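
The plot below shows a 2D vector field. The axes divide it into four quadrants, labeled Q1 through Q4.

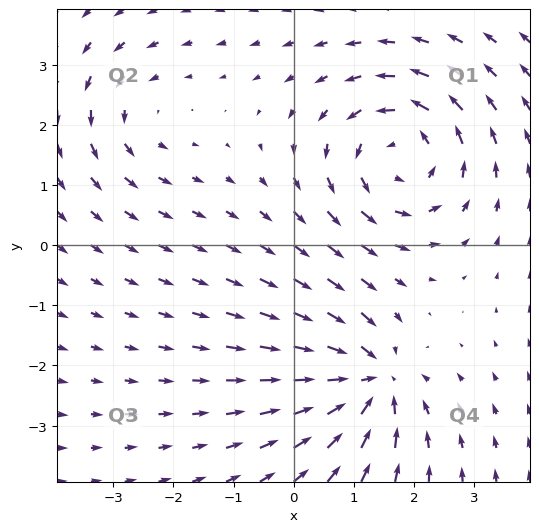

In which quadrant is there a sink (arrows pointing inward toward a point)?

The sink sits at approximately (1.3, -2.3), which lies in quadrant Q4. The divergence there is about -5, negative as expected for a sink.

Q4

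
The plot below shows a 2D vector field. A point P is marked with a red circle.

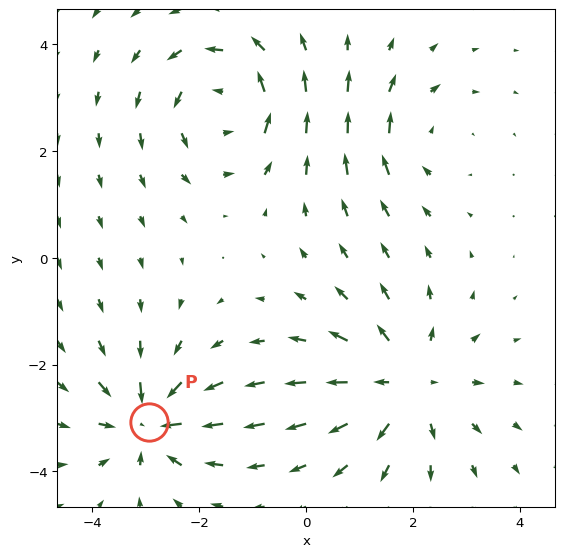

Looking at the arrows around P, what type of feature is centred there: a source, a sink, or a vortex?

sink

At P (-2.9, -3.1) the arrows converge inward. Divergence about -6, curl ≈0 — negative divergence with near-zero curl is a sink.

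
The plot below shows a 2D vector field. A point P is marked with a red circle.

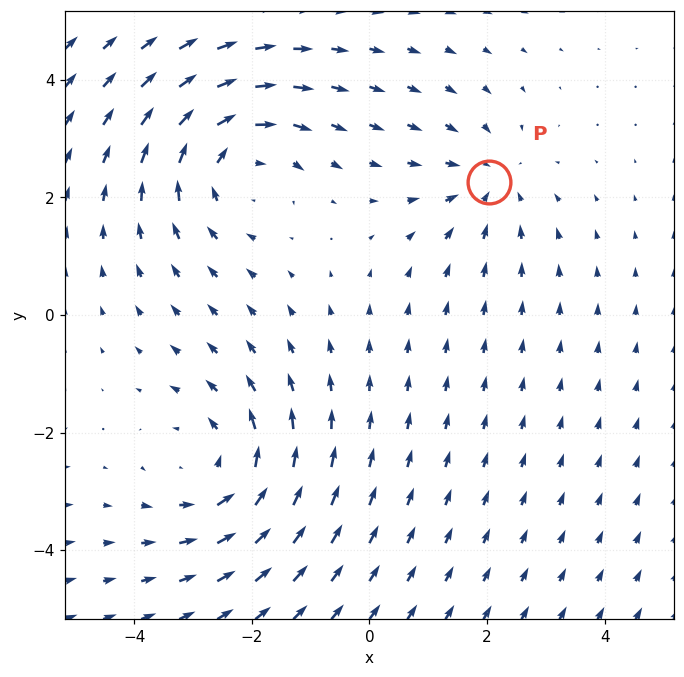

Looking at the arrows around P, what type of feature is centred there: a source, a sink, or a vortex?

At P (2.0, 2.3) the arrows converge inward. Divergence about -2, curl ≈0 — negative divergence with near-zero curl is a sink.

sink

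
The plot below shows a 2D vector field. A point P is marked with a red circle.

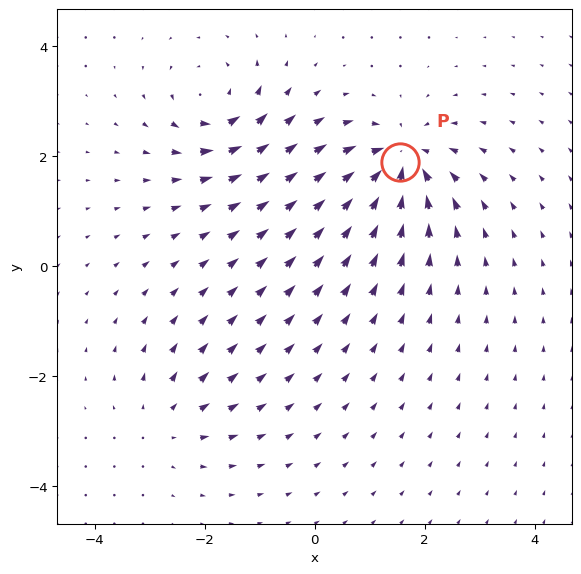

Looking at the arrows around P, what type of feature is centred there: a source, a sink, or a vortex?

sink

At P (1.6, 1.9) the arrows converge inward. Divergence about -7, curl ≈0 — negative divergence with near-zero curl is a sink.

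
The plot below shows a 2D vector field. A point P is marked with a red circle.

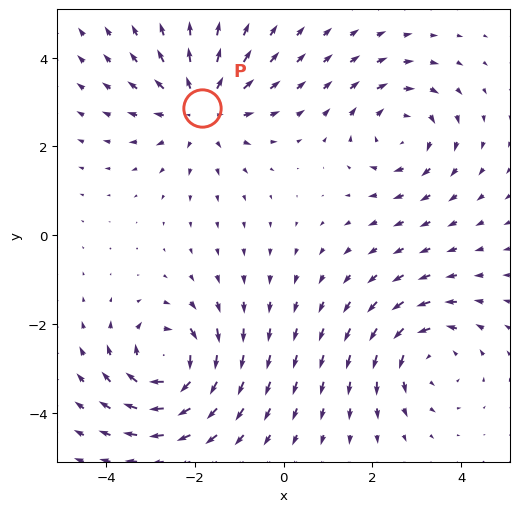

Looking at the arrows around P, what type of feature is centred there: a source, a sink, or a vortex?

source

At P (-1.8, 2.9) the arrows spread outward. Divergence about +4, curl ≈0 — positive divergence with near-zero curl is a source.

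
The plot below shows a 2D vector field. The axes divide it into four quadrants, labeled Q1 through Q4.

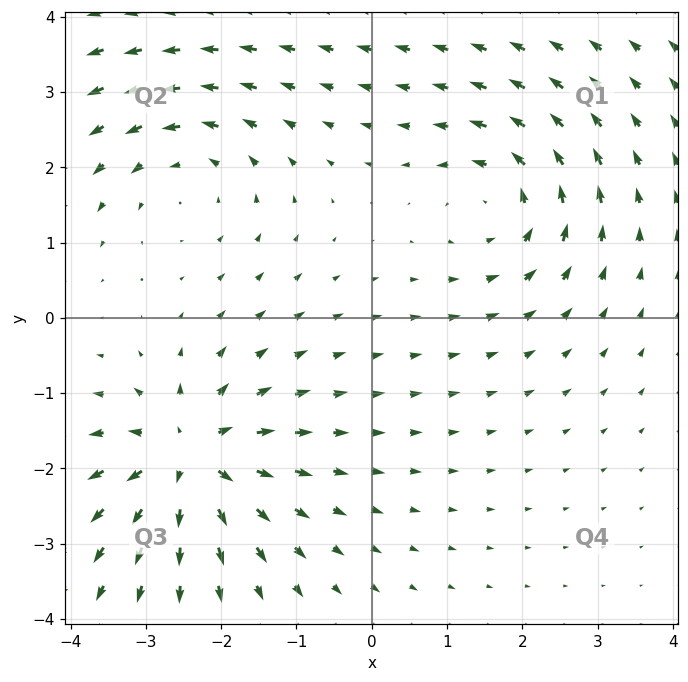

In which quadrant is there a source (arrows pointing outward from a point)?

The source sits at approximately (-2.4, -1.9), which lies in quadrant Q3. The divergence there is about +6, positive as expected for a source.

Q3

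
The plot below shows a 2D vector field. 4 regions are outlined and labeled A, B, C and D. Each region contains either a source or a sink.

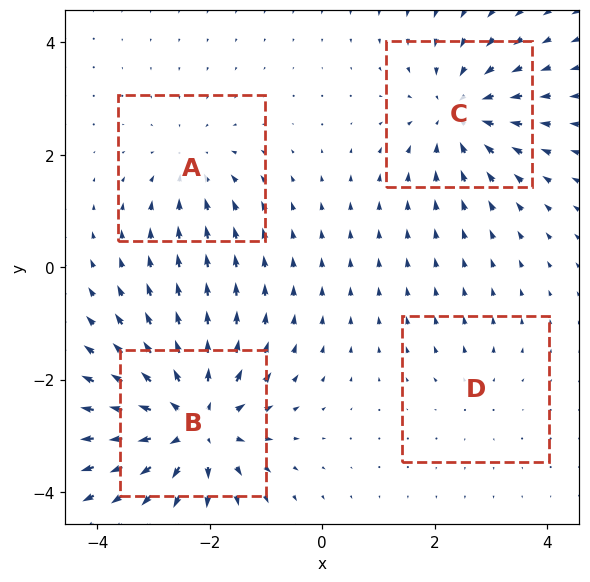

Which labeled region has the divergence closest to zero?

Divergence at each region's feature centre — A: about -3, B: about +7, C: about -5, D: about +2. Region D is closest to zero.

D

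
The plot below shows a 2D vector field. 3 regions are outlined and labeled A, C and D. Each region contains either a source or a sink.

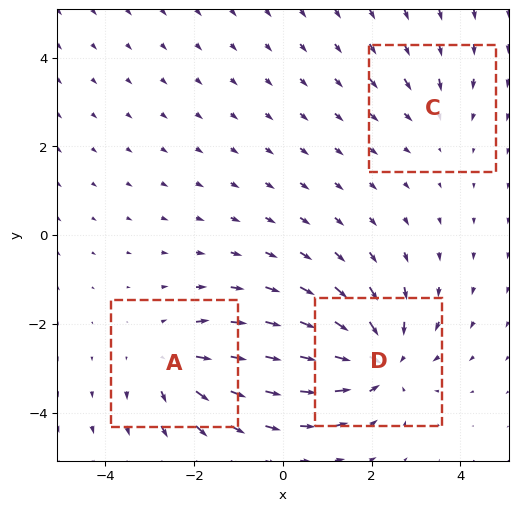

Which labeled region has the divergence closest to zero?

Divergence at each region's feature centre — A: about +3, C: about -2, D: about -4. Region C is closest to zero.

C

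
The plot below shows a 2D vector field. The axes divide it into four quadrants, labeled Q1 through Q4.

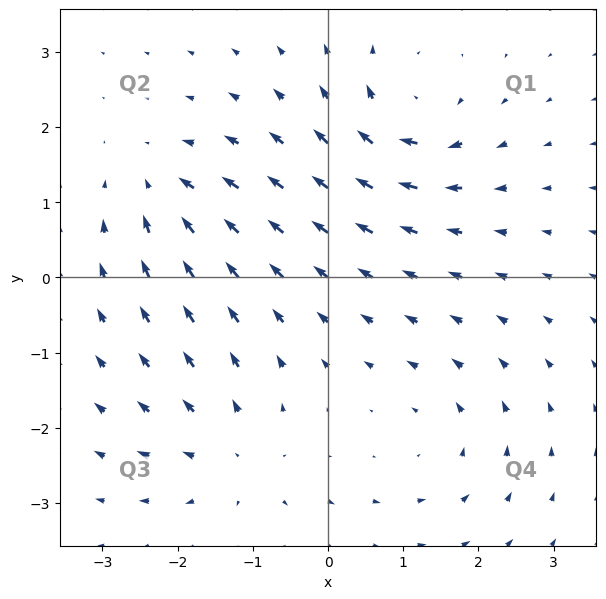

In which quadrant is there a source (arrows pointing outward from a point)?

Q3

The source sits at approximately (-1.2, -2.4), which lies in quadrant Q3. The divergence there is about +4, positive as expected for a source.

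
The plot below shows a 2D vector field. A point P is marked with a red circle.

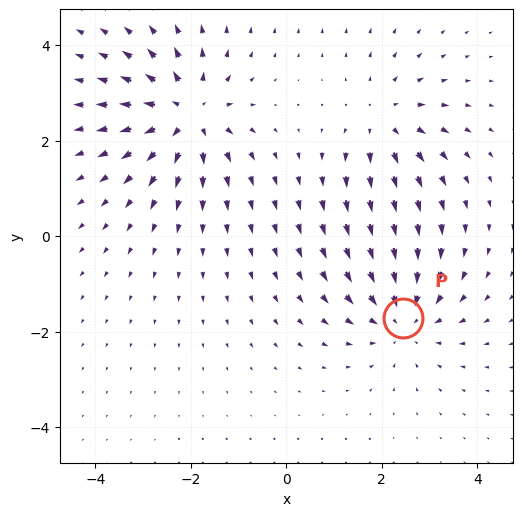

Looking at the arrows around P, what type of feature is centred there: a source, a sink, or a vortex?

At P (2.4, -1.7) the arrows converge inward. Divergence about -4, curl ≈0 — negative divergence with near-zero curl is a sink.

sink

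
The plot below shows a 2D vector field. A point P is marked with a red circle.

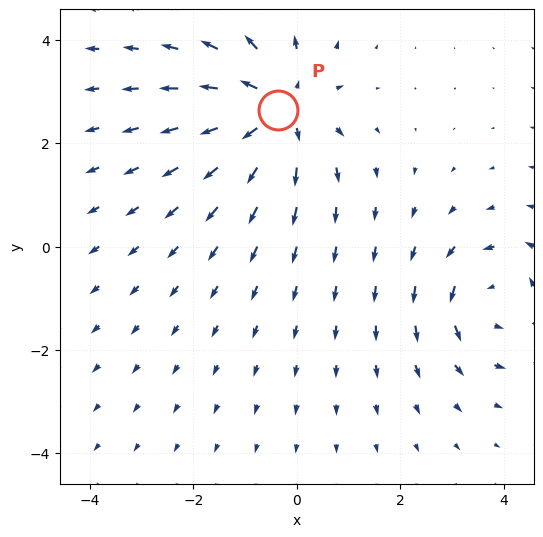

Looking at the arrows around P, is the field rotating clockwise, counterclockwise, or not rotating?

Near P at (-0.4, 2.6) the arrows show no circulation. The curl there is ≈0.

not rotating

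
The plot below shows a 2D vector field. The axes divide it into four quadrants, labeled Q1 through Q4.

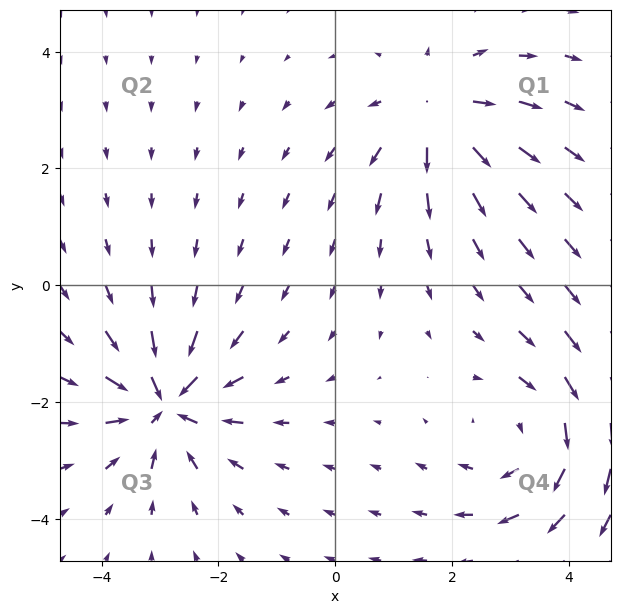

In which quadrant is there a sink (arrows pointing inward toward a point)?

Q3

The sink sits at approximately (-2.9, -2.0), which lies in quadrant Q3. The divergence there is about -6, negative as expected for a sink.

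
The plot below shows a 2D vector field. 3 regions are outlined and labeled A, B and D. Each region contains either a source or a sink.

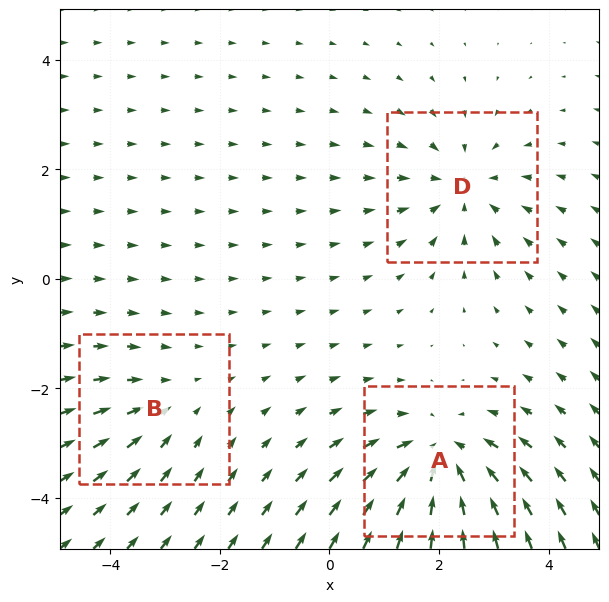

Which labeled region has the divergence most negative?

Divergence at each region's feature centre — A: about -5, B: about -2, D: about -3. Region A is most negative.

A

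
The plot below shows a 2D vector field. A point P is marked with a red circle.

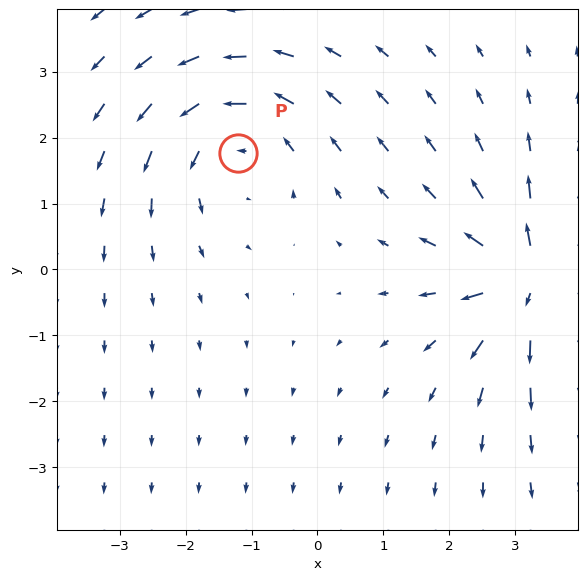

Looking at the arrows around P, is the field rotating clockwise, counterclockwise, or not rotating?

counterclockwise

Near P at (-1.2, 1.8) the arrows circulate counterclockwise. The curl (z-component) there is about +3; positive curl means counterclockwise rotation.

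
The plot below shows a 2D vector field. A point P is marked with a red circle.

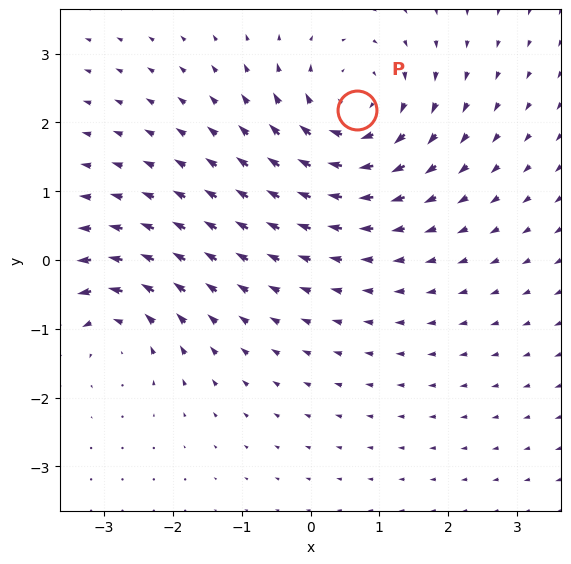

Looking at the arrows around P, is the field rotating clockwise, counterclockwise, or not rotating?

Near P at (0.7, 2.2) the arrows circulate clockwise. The curl (z-component) there is about -5; negative curl means clockwise rotation.

clockwise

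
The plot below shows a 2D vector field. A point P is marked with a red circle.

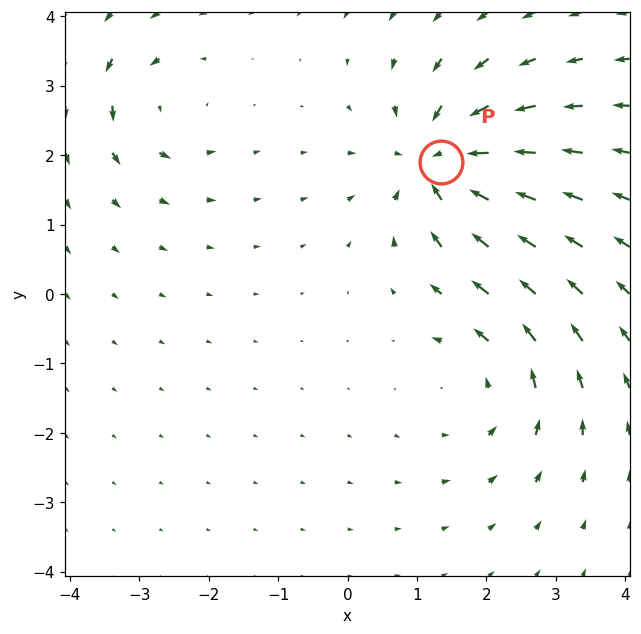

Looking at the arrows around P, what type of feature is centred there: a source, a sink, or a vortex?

At P (1.3, 1.9) the arrows converge inward. Divergence about -6, curl ≈0 — negative divergence with near-zero curl is a sink.

sink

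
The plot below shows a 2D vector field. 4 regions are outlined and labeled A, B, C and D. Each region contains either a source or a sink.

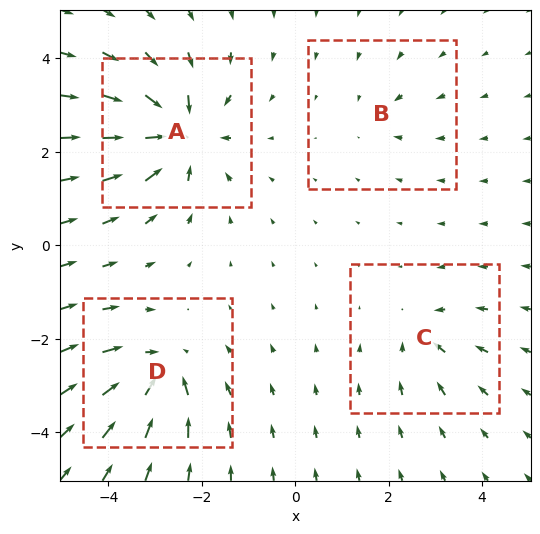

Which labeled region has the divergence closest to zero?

Divergence at each region's feature centre — A: about -8, B: about -2, C: about -4, D: about -6. Region B is closest to zero.

B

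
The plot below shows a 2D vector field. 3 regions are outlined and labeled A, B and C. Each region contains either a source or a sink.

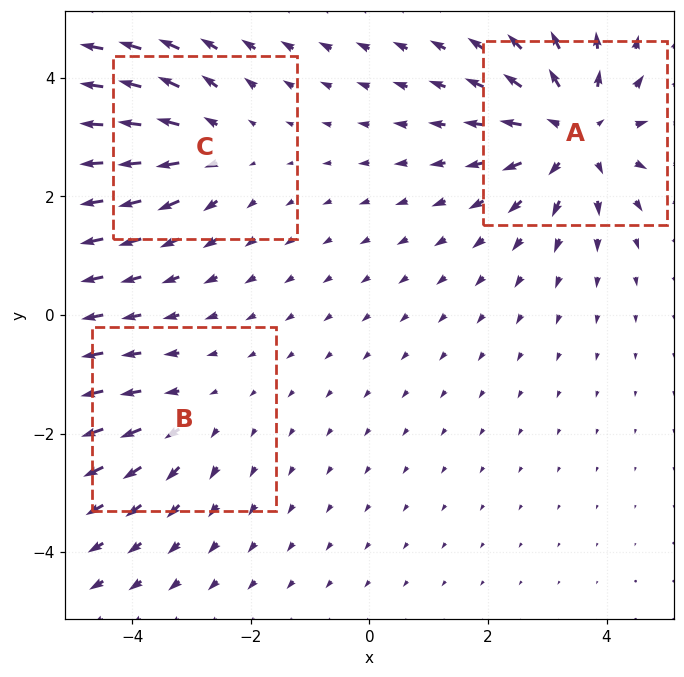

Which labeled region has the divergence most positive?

A

Divergence at each region's feature centre — A: about +5, B: about +2, C: about +3. Region A is most positive.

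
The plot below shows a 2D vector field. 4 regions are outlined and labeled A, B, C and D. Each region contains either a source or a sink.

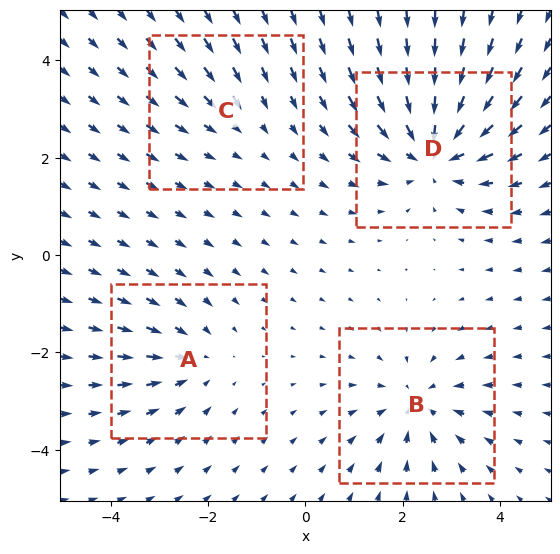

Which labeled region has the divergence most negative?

D

Divergence at each region's feature centre — A: about -3, B: about -5, C: about -2, D: about -7. Region D is most negative.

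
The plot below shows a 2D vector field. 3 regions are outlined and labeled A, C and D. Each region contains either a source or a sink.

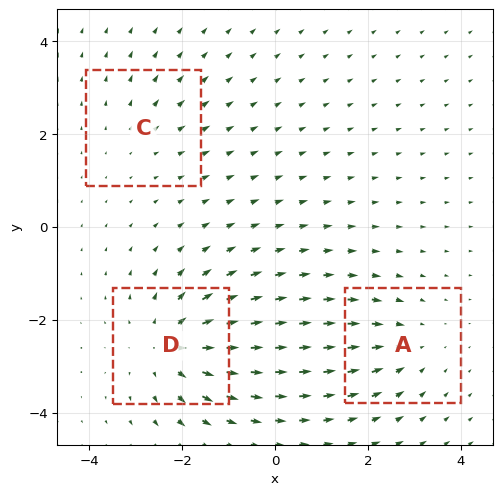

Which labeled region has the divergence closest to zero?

Divergence at each region's feature centre — A: about -3, C: about +2, D: about +5. Region C is closest to zero.

C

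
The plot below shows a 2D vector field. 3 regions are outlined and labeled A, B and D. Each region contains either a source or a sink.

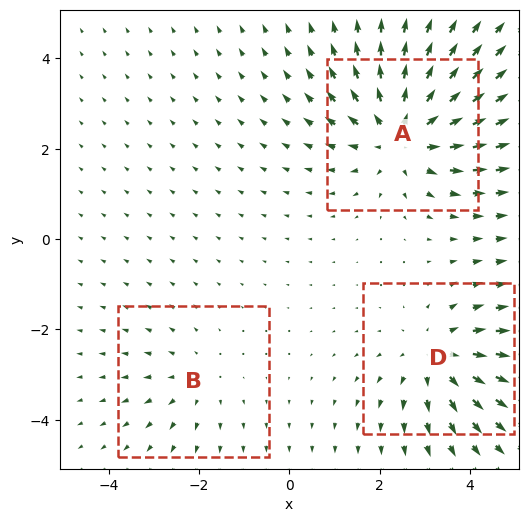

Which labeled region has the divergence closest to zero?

B

Divergence at each region's feature centre — A: about +4, B: about +2, D: about +3. Region B is closest to zero.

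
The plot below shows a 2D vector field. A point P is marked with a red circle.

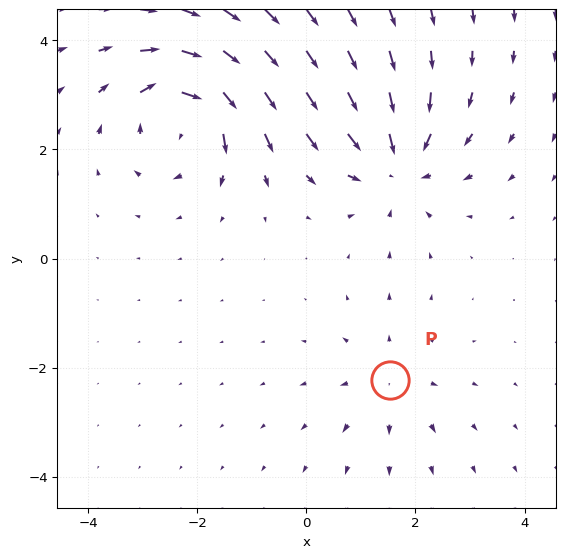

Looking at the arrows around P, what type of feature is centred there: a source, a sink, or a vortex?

source

At P (1.5, -2.2) the arrows spread outward. Divergence about +3, curl ≈0 — positive divergence with near-zero curl is a source.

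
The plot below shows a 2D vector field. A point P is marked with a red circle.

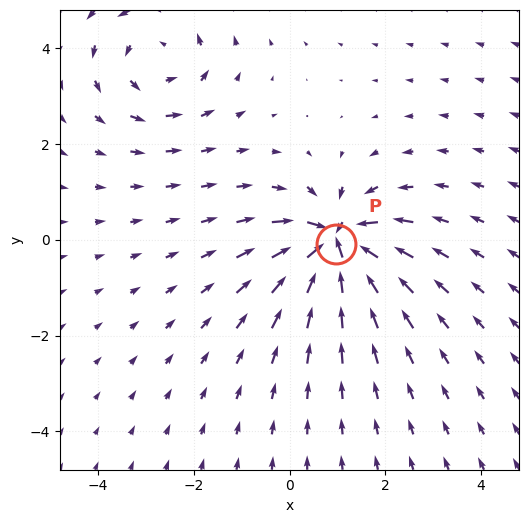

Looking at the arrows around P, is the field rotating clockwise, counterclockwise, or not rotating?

not rotating

Near P at (1.0, -0.1) the arrows show no circulation. The curl there is ≈0.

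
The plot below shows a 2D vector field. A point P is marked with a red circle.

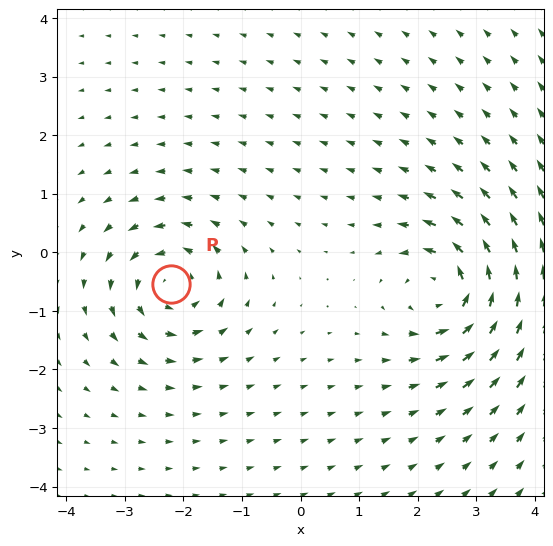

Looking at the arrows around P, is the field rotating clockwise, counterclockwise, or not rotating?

Near P at (-2.2, -0.5) the arrows circulate counterclockwise. The curl (z-component) there is about +4; positive curl means counterclockwise rotation.

counterclockwise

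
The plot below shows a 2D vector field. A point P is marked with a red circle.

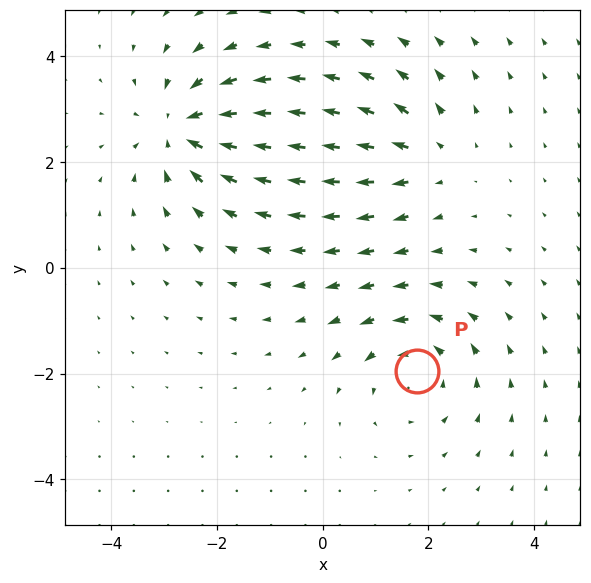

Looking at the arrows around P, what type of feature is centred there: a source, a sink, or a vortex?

vortex

At P (1.8, -2.0) the arrows circulate counterclockwise. Divergence ≈0, curl about +4 — near-zero divergence with nonzero curl is a vortex.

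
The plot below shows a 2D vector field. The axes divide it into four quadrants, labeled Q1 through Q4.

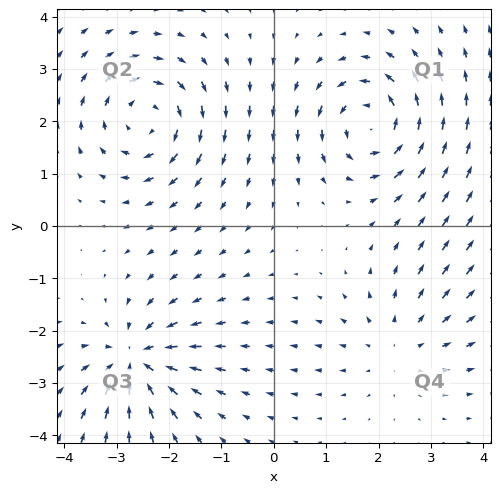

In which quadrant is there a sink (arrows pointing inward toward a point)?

The sink sits at approximately (-2.6, -2.6), which lies in quadrant Q3. The divergence there is about -6, negative as expected for a sink.

Q3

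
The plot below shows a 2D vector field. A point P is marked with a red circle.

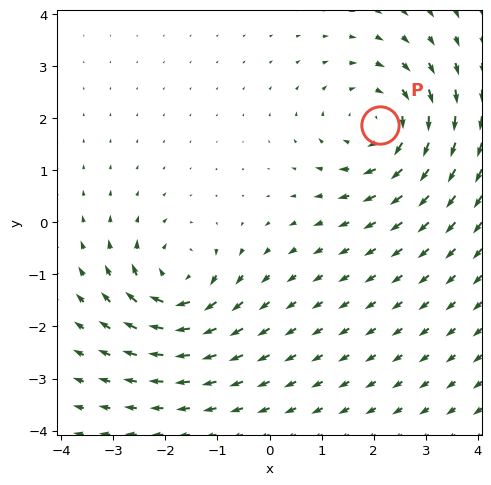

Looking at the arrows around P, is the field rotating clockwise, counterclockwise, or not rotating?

clockwise

Near P at (2.1, 1.9) the arrows circulate clockwise. The curl (z-component) there is about -4; negative curl means clockwise rotation.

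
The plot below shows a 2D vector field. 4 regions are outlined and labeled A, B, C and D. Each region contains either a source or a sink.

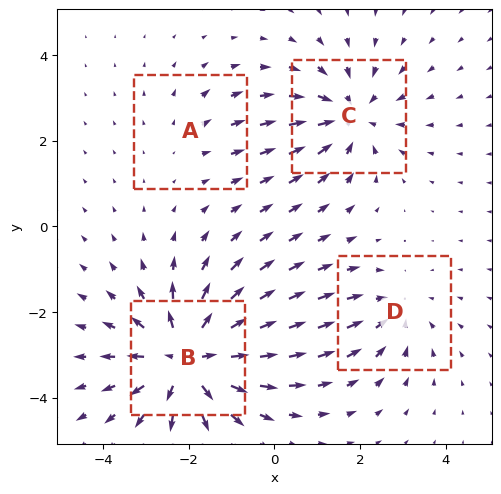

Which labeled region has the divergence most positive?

B

Divergence at each region's feature centre — A: about +2, B: about +7, C: about -4, D: about -3. Region B is most positive.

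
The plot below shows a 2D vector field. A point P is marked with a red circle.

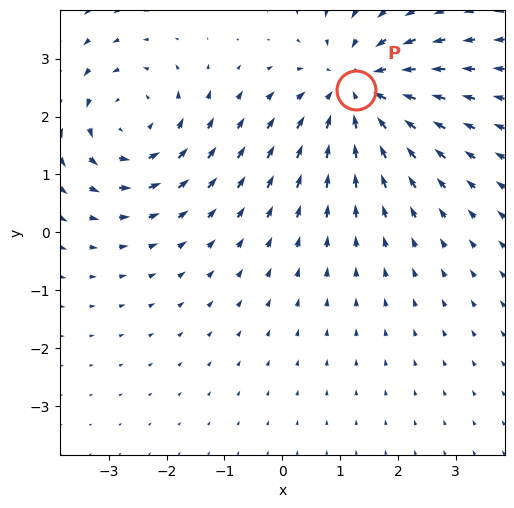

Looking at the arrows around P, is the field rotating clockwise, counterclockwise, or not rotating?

not rotating

Near P at (1.3, 2.5) the arrows show no circulation. The curl there is ≈0.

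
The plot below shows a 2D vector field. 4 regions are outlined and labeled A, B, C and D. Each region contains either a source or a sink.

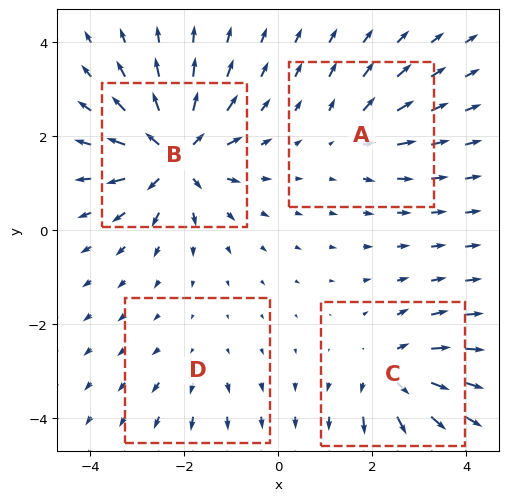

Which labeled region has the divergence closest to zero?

D

Divergence at each region's feature centre — A: about +4, B: about +9, C: about +6, D: about +2. Region D is closest to zero.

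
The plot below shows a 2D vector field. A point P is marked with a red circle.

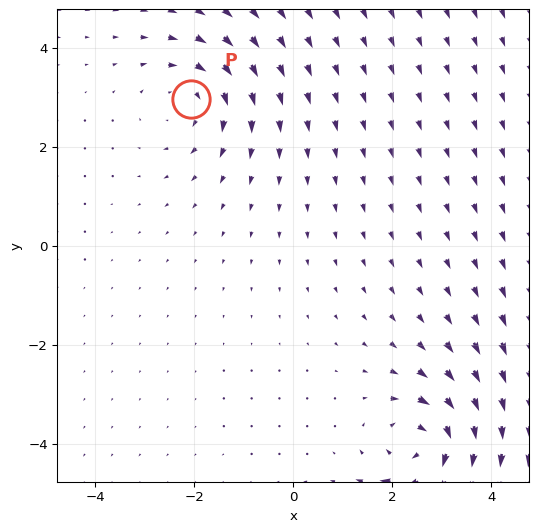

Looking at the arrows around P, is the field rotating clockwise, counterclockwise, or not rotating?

clockwise

Near P at (-2.1, 3.0) the arrows circulate clockwise. The curl (z-component) there is about -3; negative curl means clockwise rotation.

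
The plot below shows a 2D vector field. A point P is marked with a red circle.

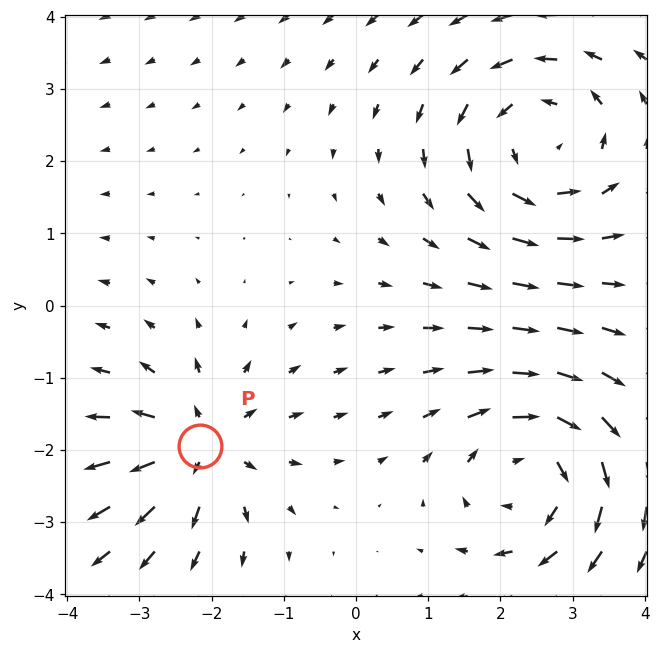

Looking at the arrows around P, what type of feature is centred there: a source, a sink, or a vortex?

source

At P (-2.2, -1.9) the arrows spread outward. Divergence about +4, curl ≈0 — positive divergence with near-zero curl is a source.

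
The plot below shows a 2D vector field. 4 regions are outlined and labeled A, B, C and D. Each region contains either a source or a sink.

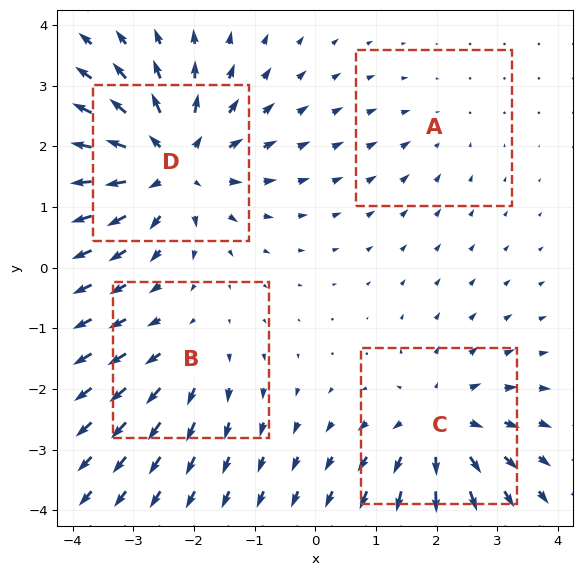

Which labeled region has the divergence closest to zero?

Divergence at each region's feature centre — A: about -2, B: about +3, C: about +5, D: about +7. Region A is closest to zero.

A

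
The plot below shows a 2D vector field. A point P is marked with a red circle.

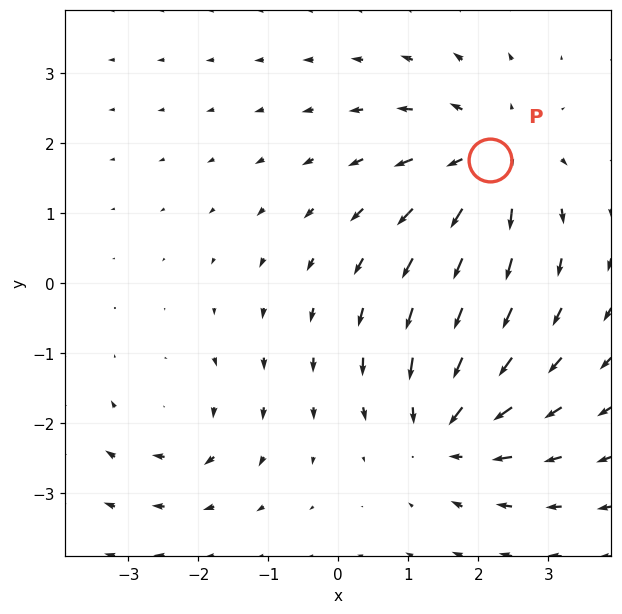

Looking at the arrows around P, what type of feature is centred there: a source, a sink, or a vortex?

At P (2.2, 1.8) the arrows spread outward. Divergence about +5, curl ≈0 — positive divergence with near-zero curl is a source.

source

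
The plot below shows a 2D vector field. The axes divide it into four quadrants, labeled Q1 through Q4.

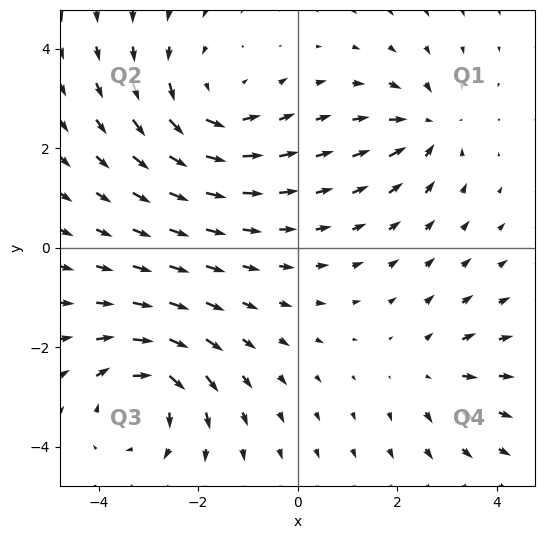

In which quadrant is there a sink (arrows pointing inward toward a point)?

The sink sits at approximately (2.6, 2.4), which lies in quadrant Q1. The divergence there is about -4, negative as expected for a sink.

Q1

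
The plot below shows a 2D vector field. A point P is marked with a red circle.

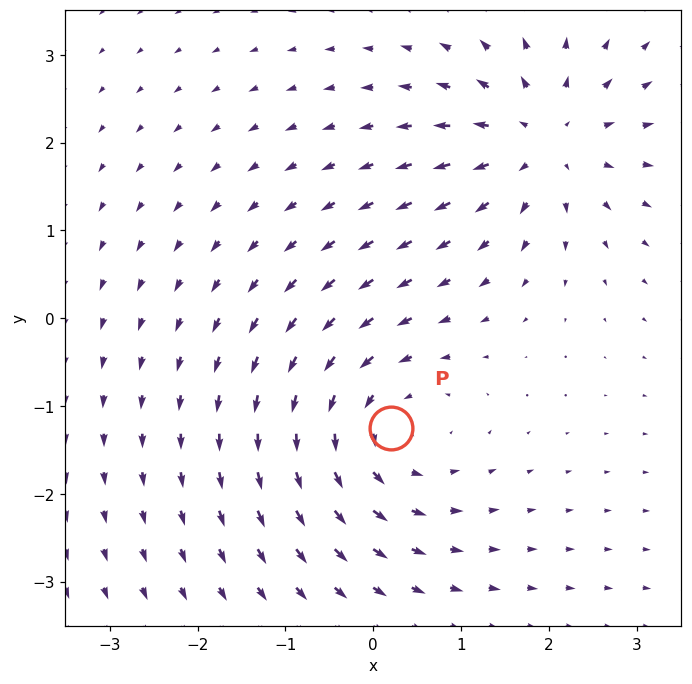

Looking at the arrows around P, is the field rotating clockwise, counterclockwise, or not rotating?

counterclockwise

Near P at (0.2, -1.2) the arrows circulate counterclockwise. The curl (z-component) there is about +3; positive curl means counterclockwise rotation.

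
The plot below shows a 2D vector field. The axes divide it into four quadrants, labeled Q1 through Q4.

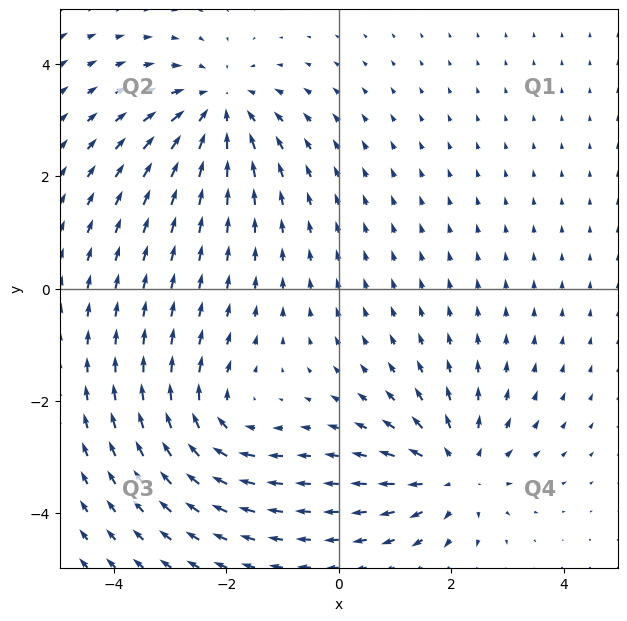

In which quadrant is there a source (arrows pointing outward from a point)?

Q4

The source sits at approximately (2.1, -3.3), which lies in quadrant Q4. The divergence there is about +5, positive as expected for a source.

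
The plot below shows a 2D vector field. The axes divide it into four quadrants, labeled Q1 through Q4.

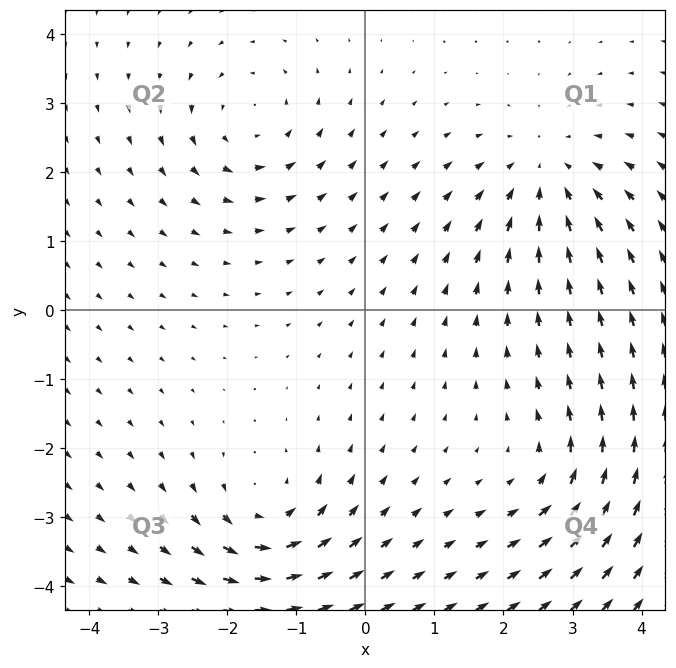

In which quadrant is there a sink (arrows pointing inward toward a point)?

The sink sits at approximately (2.6, 2.0), which lies in quadrant Q1. The divergence there is about -3, negative as expected for a sink.

Q1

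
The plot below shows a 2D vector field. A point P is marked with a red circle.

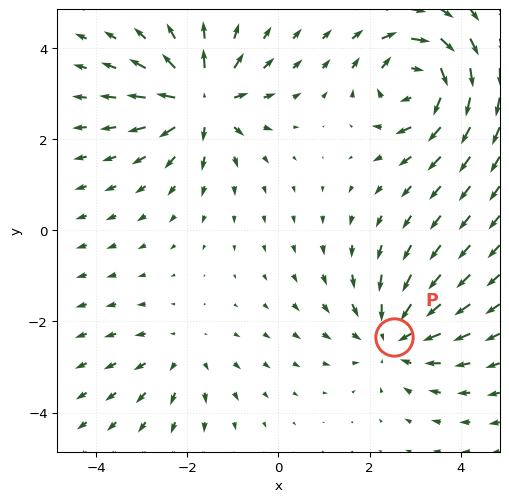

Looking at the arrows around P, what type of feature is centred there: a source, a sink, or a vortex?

sink

At P (2.5, -2.3) the arrows converge inward. Divergence about -4, curl ≈0 — negative divergence with near-zero curl is a sink.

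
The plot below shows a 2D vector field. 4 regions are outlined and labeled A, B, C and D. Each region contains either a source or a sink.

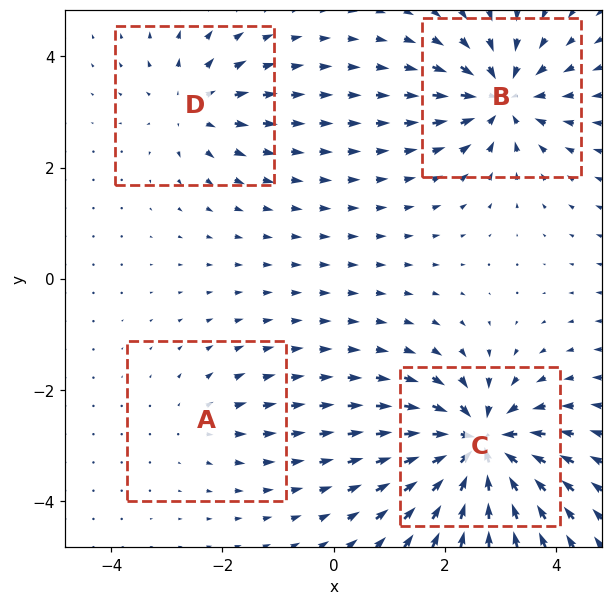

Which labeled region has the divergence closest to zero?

Divergence at each region's feature centre — A: about +2, B: about -6, C: about -8, D: about +4. Region A is closest to zero.

A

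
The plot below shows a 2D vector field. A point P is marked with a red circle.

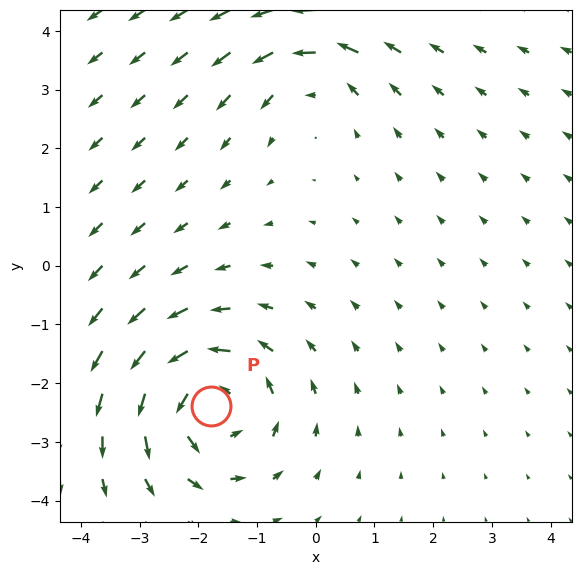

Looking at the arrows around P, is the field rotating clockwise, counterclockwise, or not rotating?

Near P at (-1.8, -2.4) the arrows circulate counterclockwise. The curl (z-component) there is about +5; positive curl means counterclockwise rotation.

counterclockwise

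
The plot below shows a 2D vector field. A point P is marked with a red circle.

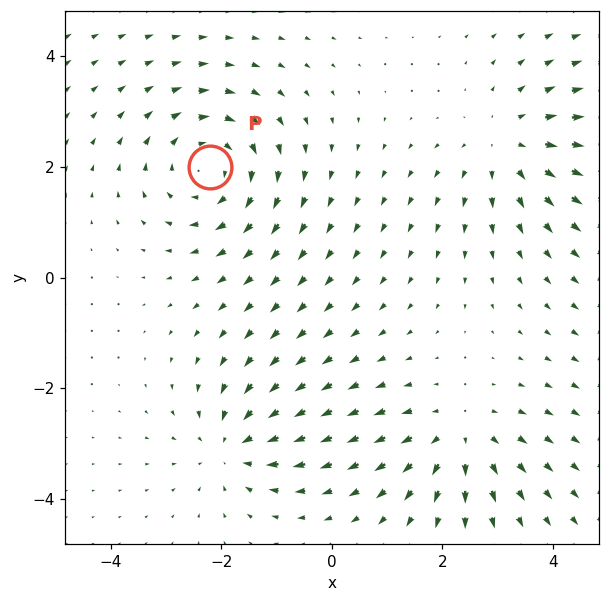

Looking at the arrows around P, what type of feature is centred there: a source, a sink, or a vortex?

At P (-2.2, 2.0) the arrows circulate clockwise. Divergence ≈0, curl about -4 — near-zero divergence with nonzero curl is a vortex.

vortex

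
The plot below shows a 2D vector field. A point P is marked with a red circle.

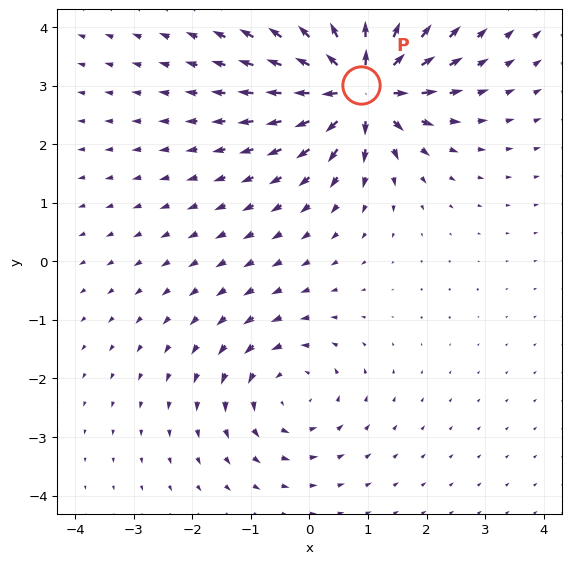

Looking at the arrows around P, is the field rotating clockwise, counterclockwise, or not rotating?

not rotating

Near P at (0.9, 3.0) the arrows show no circulation. The curl there is ≈0.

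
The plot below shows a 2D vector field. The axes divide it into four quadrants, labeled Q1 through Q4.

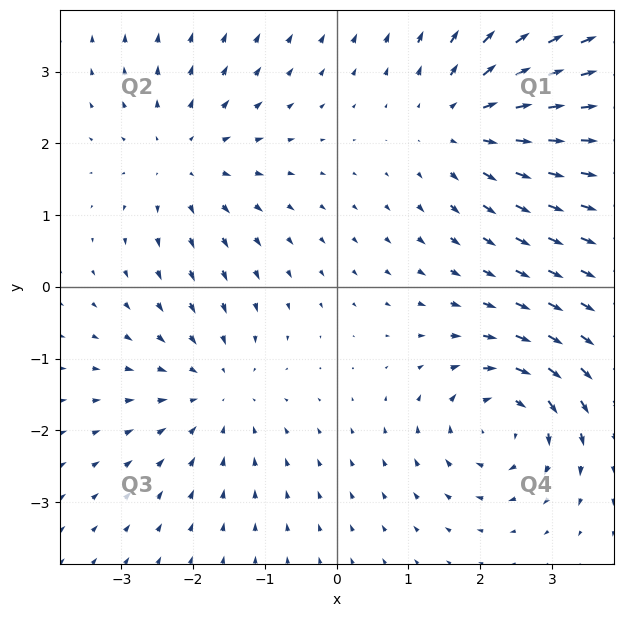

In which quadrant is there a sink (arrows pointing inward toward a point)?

Q3

The sink sits at approximately (-1.7, -1.4), which lies in quadrant Q3. The divergence there is about -3, negative as expected for a sink.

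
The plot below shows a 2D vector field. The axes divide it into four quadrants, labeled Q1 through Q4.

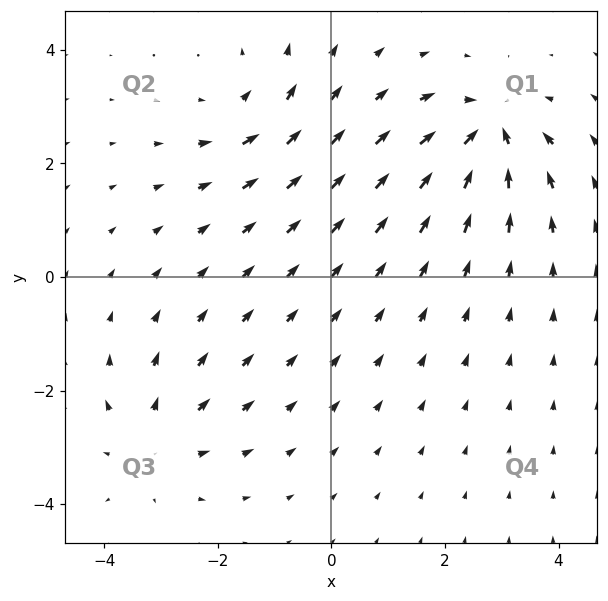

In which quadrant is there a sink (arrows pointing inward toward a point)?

The sink sits at approximately (2.8, 2.6), which lies in quadrant Q1. The divergence there is about -7, negative as expected for a sink.

Q1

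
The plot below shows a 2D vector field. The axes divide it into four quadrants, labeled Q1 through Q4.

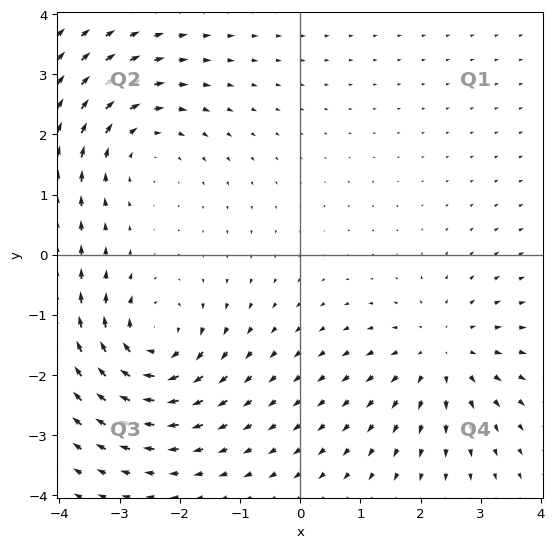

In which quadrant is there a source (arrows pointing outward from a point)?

Q4

The source sits at approximately (2.4, -1.6), which lies in quadrant Q4. The divergence there is about +3, positive as expected for a source.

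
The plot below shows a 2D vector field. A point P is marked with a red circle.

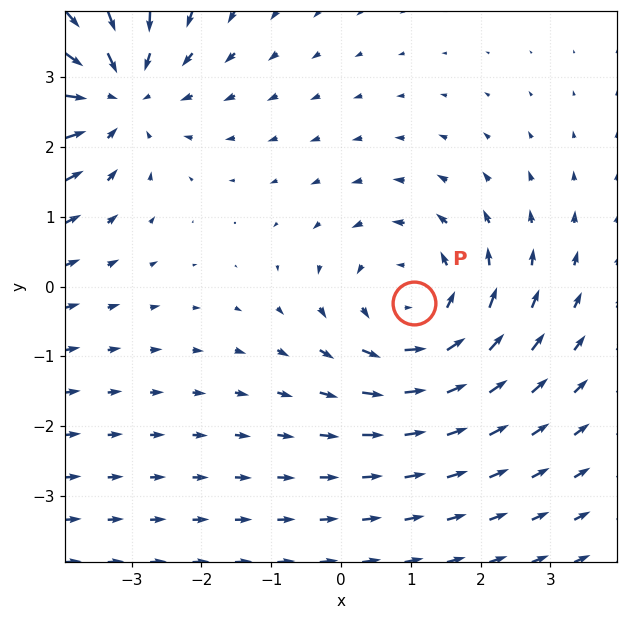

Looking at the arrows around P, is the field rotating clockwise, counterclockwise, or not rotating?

Near P at (1.0, -0.2) the arrows circulate counterclockwise. The curl (z-component) there is about +2; positive curl means counterclockwise rotation.

counterclockwise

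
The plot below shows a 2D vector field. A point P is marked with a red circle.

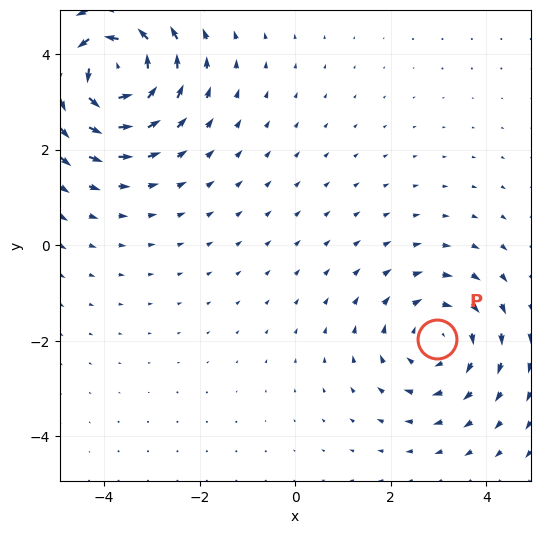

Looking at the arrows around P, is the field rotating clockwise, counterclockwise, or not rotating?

Near P at (3.0, -2.0) the arrows circulate clockwise. The curl (z-component) there is about -2; negative curl means clockwise rotation.

clockwise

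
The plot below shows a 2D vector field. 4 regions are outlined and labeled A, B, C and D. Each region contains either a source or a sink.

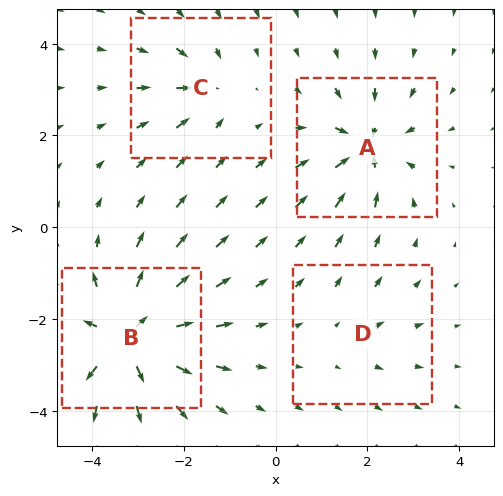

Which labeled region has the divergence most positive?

Divergence at each region's feature centre — A: about -7, B: about +9, C: about -4, D: about +2. Region B is most positive.

B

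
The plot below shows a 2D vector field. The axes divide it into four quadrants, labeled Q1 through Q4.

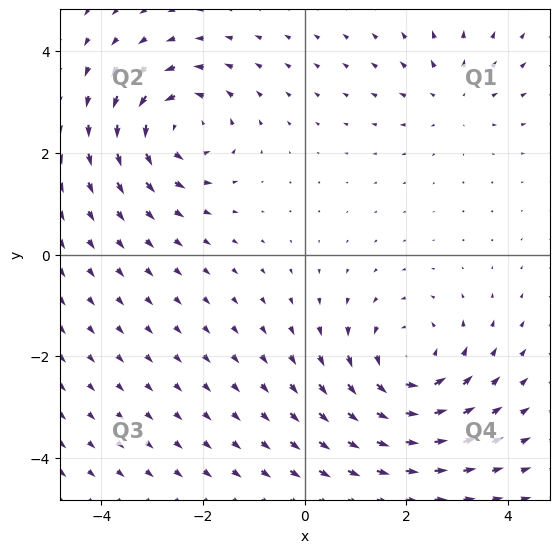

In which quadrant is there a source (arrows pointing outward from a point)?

The source sits at approximately (2.9, 3.1), which lies in quadrant Q1. The divergence there is about +3, positive as expected for a source.

Q1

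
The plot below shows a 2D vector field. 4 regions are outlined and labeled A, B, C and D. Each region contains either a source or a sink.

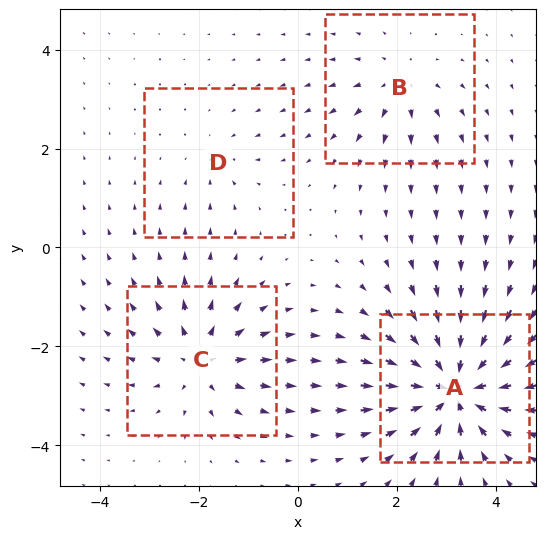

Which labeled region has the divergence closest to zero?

D

Divergence at each region's feature centre — A: about -9, B: about +4, C: about +6, D: about -2. Region D is closest to zero.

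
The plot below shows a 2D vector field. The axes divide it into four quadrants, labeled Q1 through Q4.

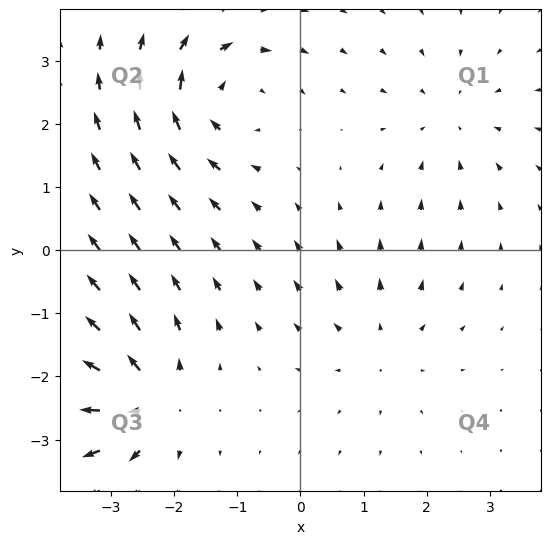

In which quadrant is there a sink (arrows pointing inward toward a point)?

The sink sits at approximately (2.4, 2.1), which lies in quadrant Q1. The divergence there is about -3, negative as expected for a sink.

Q1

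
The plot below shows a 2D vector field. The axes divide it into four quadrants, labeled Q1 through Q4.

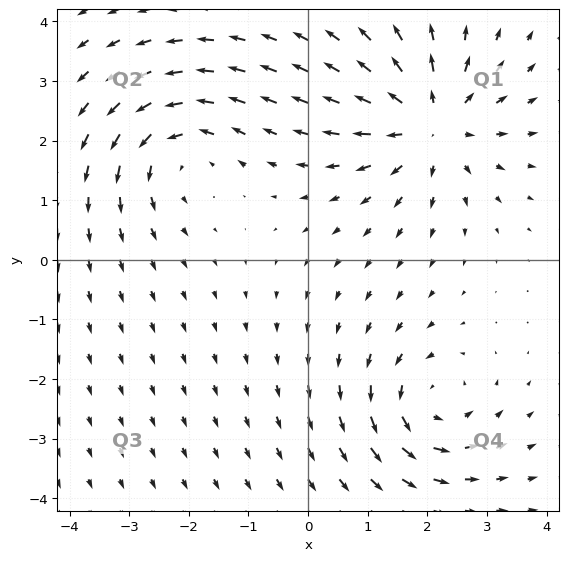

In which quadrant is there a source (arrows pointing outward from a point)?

Q1

The source sits at approximately (2.1, 2.3), which lies in quadrant Q1. The divergence there is about +6, positive as expected for a source.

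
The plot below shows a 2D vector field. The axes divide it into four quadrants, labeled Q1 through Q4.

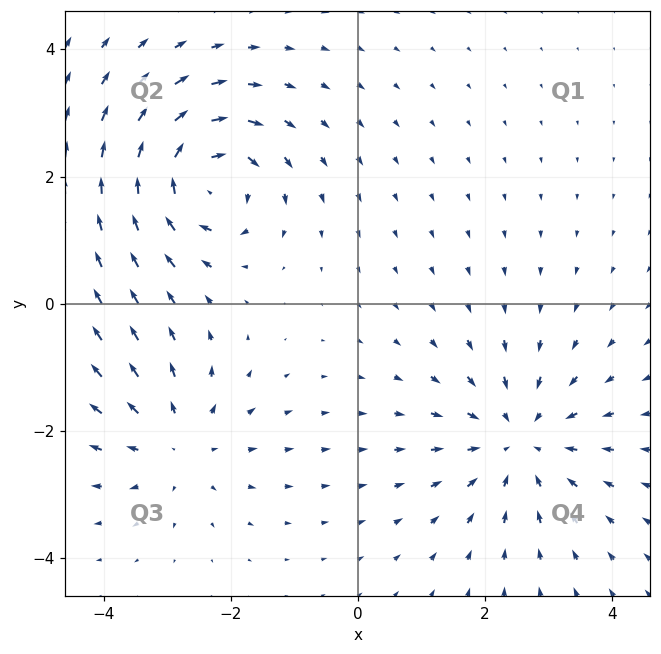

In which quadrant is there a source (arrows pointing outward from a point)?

Q3

The source sits at approximately (-2.8, -2.2), which lies in quadrant Q3. The divergence there is about +3, positive as expected for a source.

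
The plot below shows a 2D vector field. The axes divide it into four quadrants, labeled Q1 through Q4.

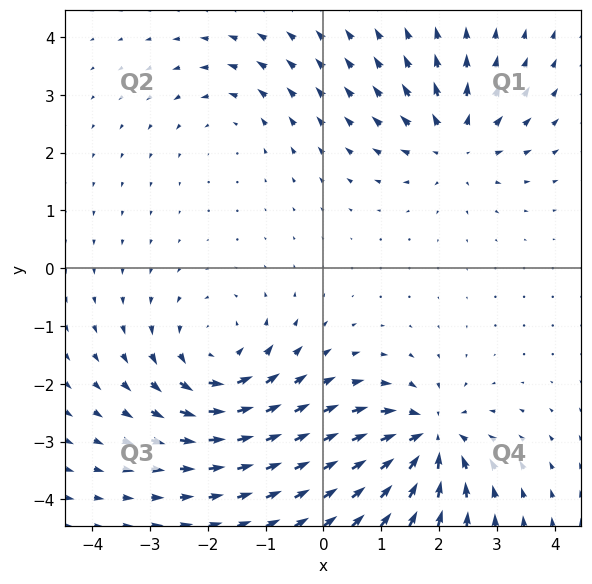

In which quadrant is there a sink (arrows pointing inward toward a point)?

The sink sits at approximately (1.8, -3.0), which lies in quadrant Q4. The divergence there is about -7, negative as expected for a sink.

Q4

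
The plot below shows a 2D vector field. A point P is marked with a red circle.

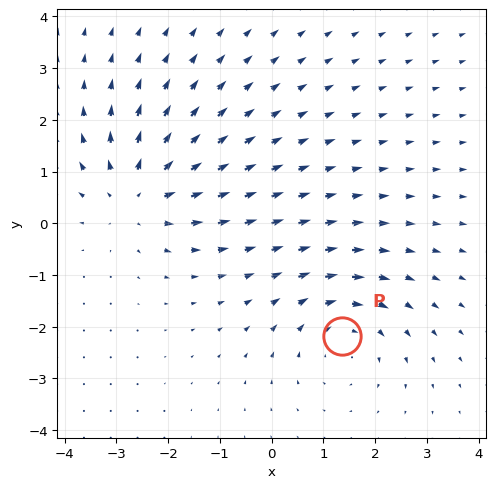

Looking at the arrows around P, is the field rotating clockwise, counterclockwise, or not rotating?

clockwise

Near P at (1.4, -2.2) the arrows circulate clockwise. The curl (z-component) there is about -4; negative curl means clockwise rotation.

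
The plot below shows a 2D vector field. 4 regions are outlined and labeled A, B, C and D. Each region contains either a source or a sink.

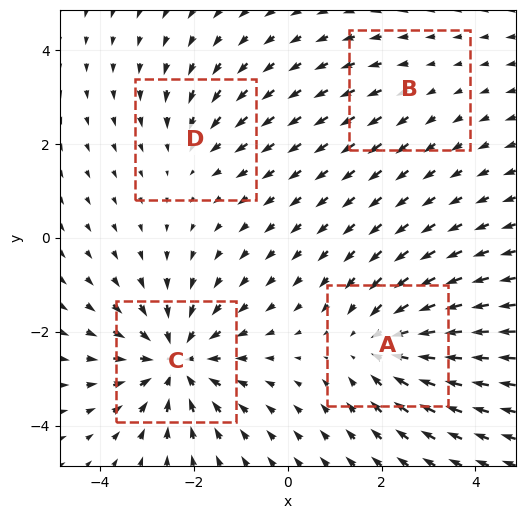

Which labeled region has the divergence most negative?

Divergence at each region's feature centre — A: about -5, B: about +2, C: about -6, D: about -3. Region C is most negative.

C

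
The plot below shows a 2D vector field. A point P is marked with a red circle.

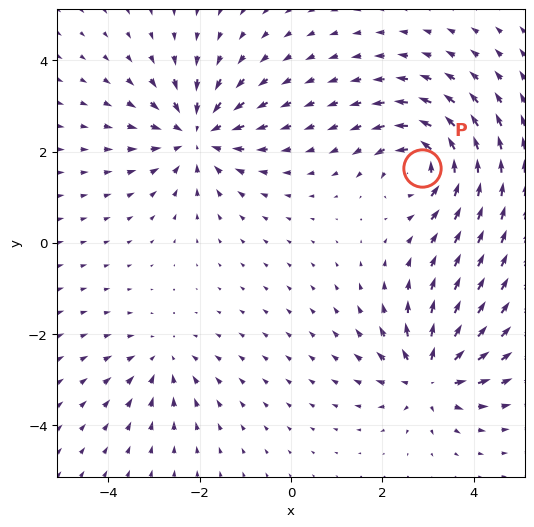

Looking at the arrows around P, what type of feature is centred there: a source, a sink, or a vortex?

At P (2.9, 1.6) the arrows circulate counterclockwise. Divergence ≈0, curl about +6 — near-zero divergence with nonzero curl is a vortex.

vortex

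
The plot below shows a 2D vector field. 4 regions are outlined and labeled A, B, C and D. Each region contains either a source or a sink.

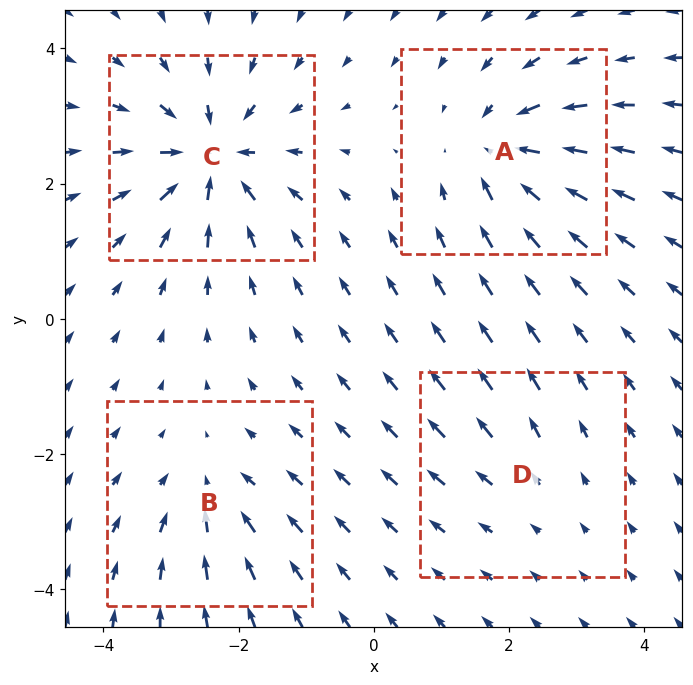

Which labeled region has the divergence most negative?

Divergence at each region's feature centre — A: about -6, B: about -4, C: about -7, D: about +2. Region C is most negative.

C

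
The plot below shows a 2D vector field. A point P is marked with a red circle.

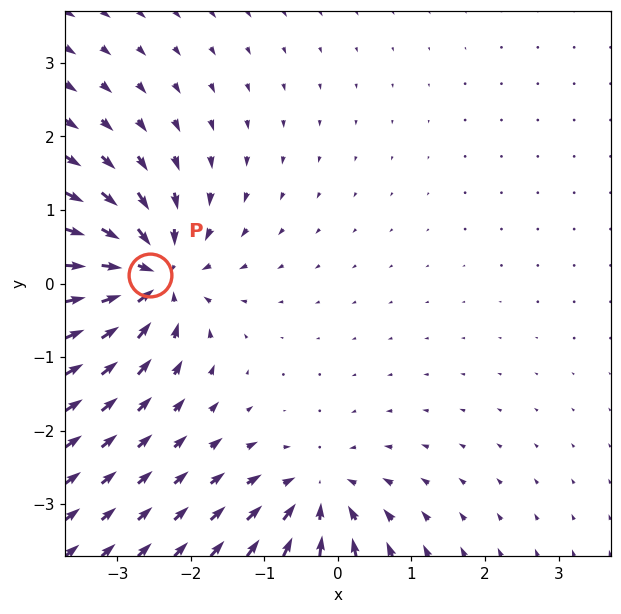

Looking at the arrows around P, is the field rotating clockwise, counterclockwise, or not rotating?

Near P at (-2.6, 0.1) the arrows show no circulation. The curl there is ≈0.

not rotating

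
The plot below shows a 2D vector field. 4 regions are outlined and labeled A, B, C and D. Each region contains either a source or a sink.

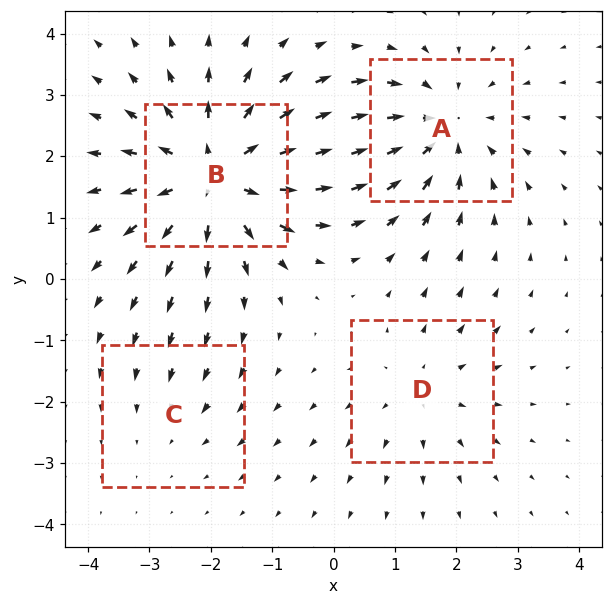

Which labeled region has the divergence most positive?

Divergence at each region's feature centre — A: about -4, B: about +6, C: about -2, D: about +3. Region B is most positive.

B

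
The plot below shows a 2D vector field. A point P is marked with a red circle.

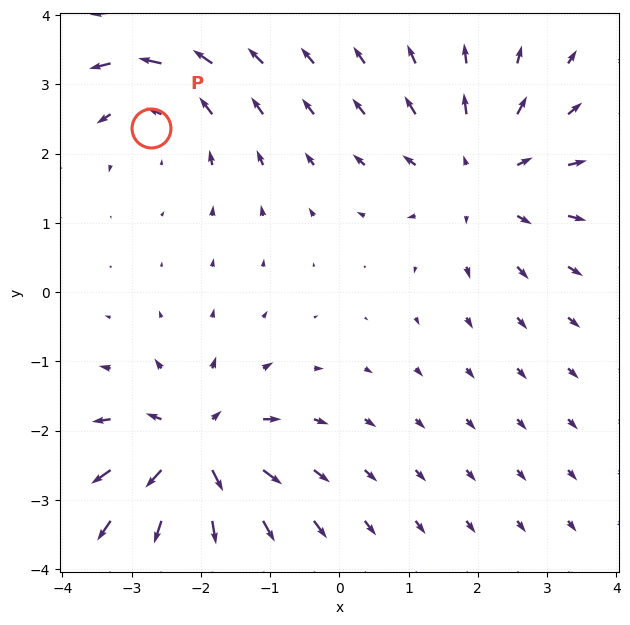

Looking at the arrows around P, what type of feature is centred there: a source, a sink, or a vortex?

At P (-2.7, 2.4) the arrows circulate counterclockwise. Divergence ≈0, curl about +3 — near-zero divergence with nonzero curl is a vortex.

vortex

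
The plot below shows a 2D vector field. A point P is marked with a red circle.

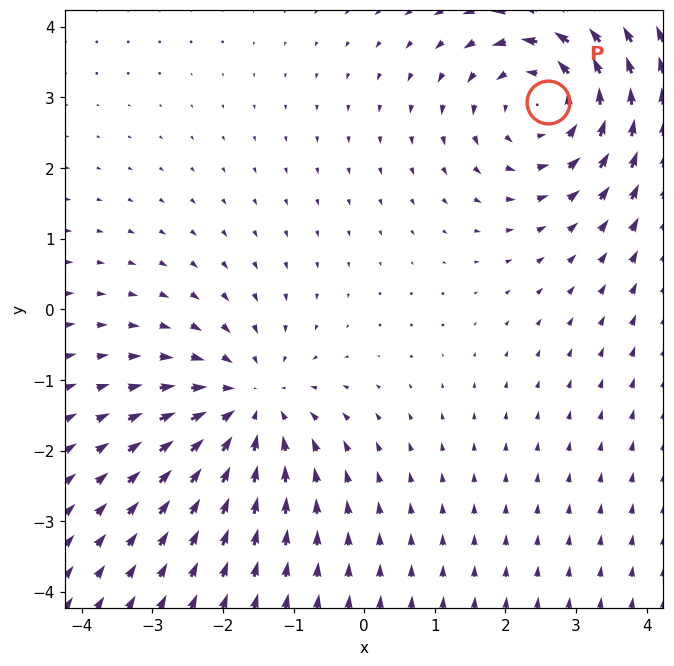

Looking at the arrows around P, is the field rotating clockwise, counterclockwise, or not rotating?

counterclockwise

Near P at (2.6, 2.9) the arrows circulate counterclockwise. The curl (z-component) there is about +3; positive curl means counterclockwise rotation.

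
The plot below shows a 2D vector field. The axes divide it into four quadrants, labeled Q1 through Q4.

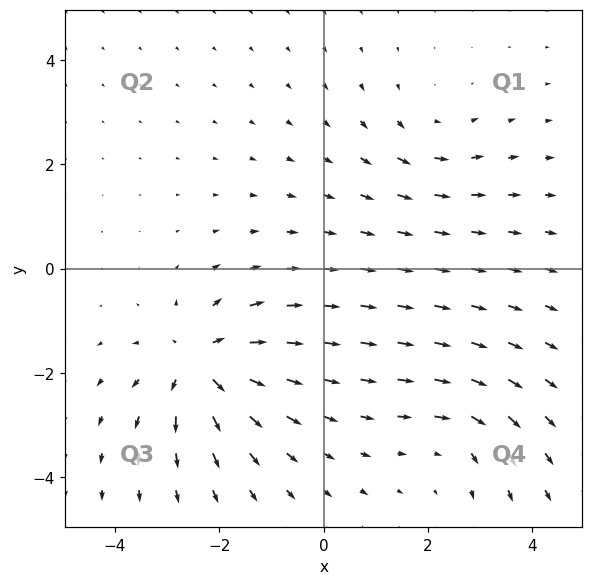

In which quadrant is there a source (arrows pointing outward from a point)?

The source sits at approximately (-2.4, -1.8), which lies in quadrant Q3. The divergence there is about +6, positive as expected for a source.

Q3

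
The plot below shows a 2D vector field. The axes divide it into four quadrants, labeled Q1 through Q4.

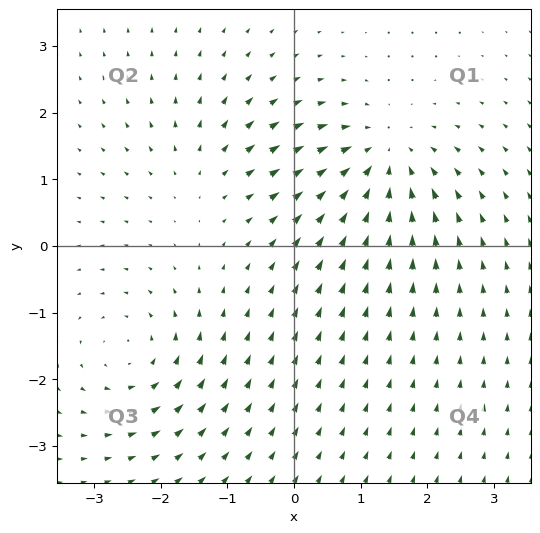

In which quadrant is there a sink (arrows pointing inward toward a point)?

The sink sits at approximately (1.3, 1.3), which lies in quadrant Q1. The divergence there is about -4, negative as expected for a sink.

Q1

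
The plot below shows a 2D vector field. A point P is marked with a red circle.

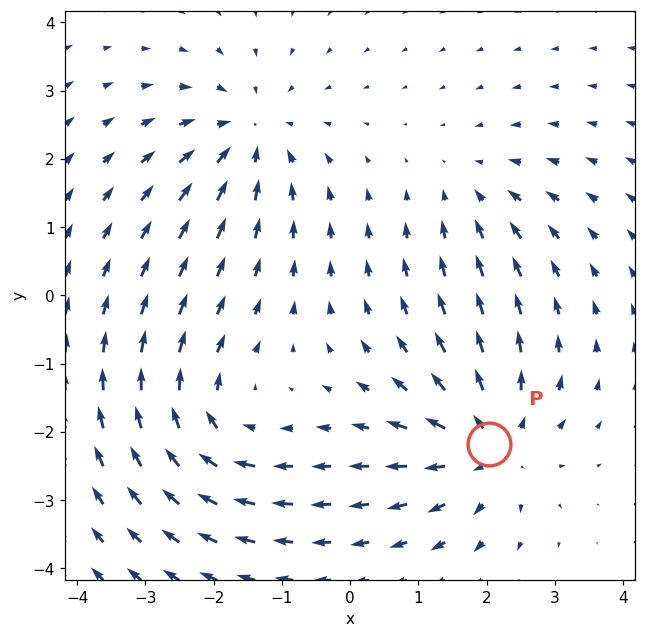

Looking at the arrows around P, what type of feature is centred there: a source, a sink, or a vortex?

At P (2.0, -2.2) the arrows spread outward. Divergence about +4, curl ≈0 — positive divergence with near-zero curl is a source.

source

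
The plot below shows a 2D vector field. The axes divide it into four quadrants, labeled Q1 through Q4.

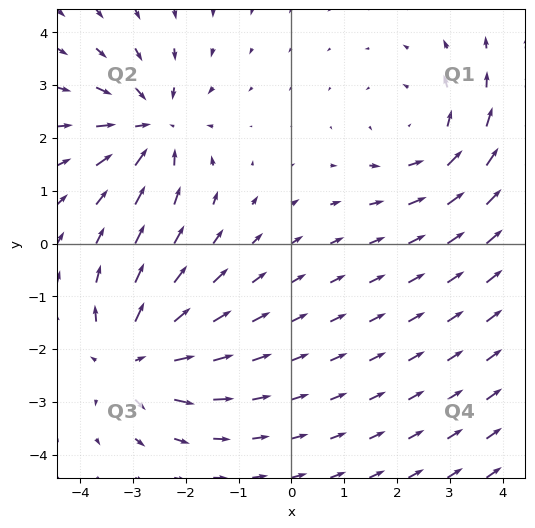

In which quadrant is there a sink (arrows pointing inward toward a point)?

Q2

The sink sits at approximately (-2.6, 2.2), which lies in quadrant Q2. The divergence there is about -4, negative as expected for a sink.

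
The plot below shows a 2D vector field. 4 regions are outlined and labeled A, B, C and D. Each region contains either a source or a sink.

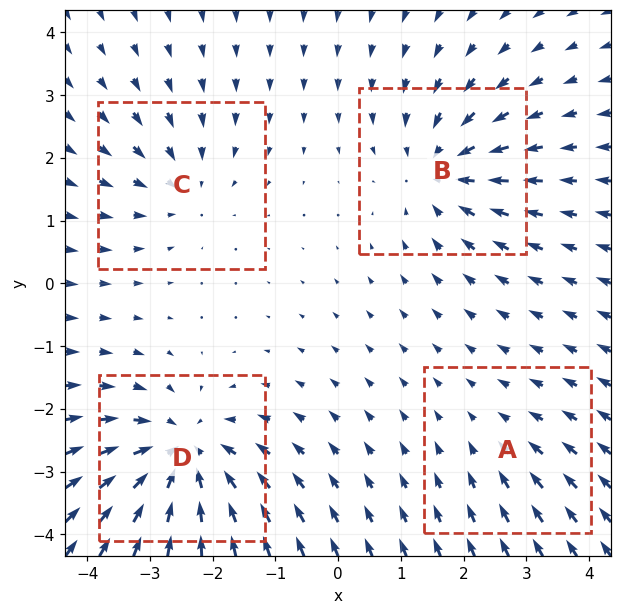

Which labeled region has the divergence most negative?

Divergence at each region's feature centre — A: about -2, B: about -5, C: about -3, D: about -7. Region D is most negative.

D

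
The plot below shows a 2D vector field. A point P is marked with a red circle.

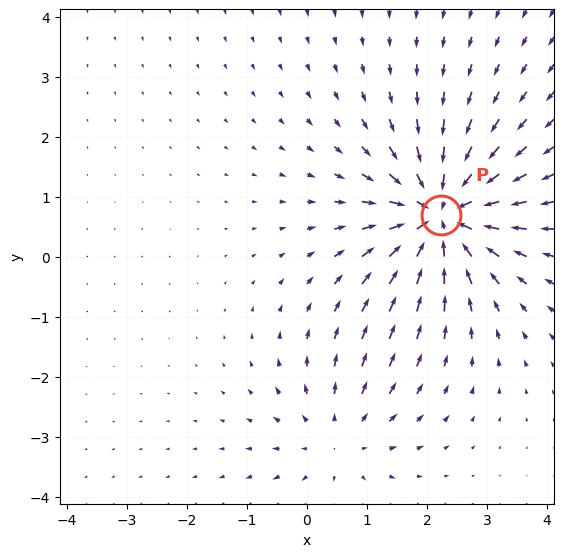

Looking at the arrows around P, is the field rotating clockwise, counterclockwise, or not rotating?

not rotating

Near P at (2.2, 0.7) the arrows show no circulation. The curl there is ≈0.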